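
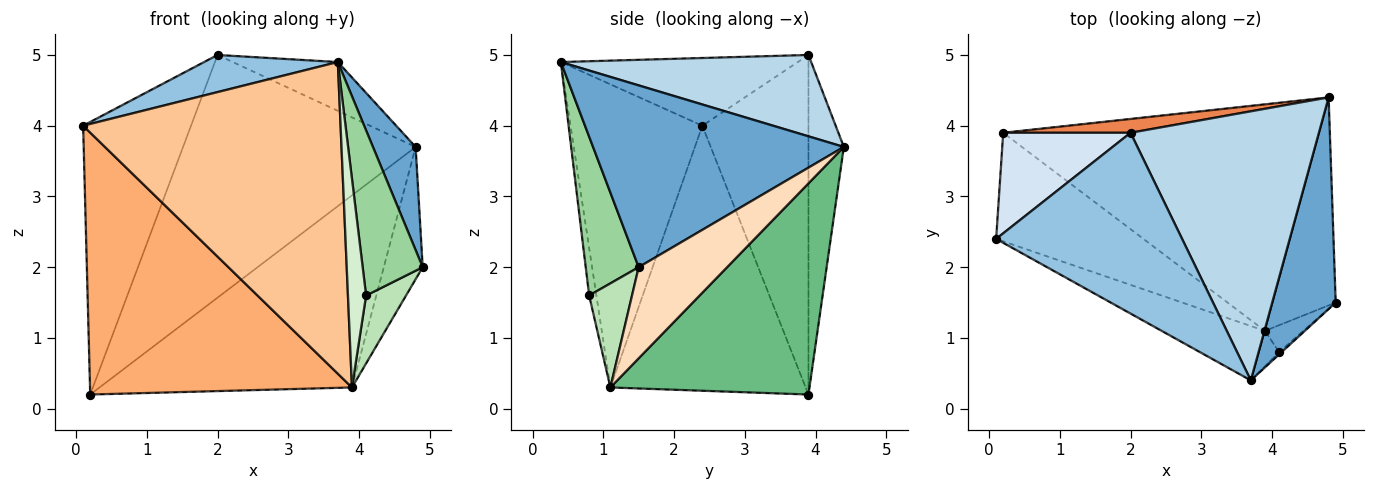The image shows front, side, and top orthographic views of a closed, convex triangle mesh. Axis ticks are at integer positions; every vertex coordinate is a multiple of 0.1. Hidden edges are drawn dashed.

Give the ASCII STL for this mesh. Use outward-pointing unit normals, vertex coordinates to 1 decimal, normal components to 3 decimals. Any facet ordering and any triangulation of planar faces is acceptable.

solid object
 facet normal 0.932 -0.159 0.326
  outer loop
   vertex 3.7 0.4 4.9
   vertex 4.9 1.5 2.0
   vertex 4.8 4.4 3.7
  endloop
 endfacet
 facet normal -0.336 -0.190 0.923
  outer loop
   vertex 2.0 3.9 5.0
   vertex 0.1 2.4 4.0
   vertex 3.7 0.4 4.9
  endloop
 endfacet
 facet normal 0.391 0.164 0.906
  outer loop
   vertex 2.0 3.9 5.0
   vertex 3.7 0.4 4.9
   vertex 4.8 4.4 3.7
  endloop
 endfacet
 facet normal -0.678 0.689 0.254
  outer loop
   vertex 2.0 3.9 5.0
   vertex 0.2 3.9 0.2
   vertex 0.1 2.4 4.0
  endloop
 endfacet
 facet normal -0.150 0.987 0.056
  outer loop
   vertex 2.0 3.9 5.0
   vertex 4.8 4.4 3.7
   vertex 0.2 3.9 0.2
  endloop
 endfacet
 facet normal -0.567 -0.761 -0.315
  outer loop
   vertex 3.9 1.1 0.3
   vertex 0.1 2.4 4.0
   vertex 0.2 3.9 0.2
  endloop
 endfacet
 facet normal -0.450 -0.880 -0.153
  outer loop
   vertex 3.9 1.1 0.3
   vertex 3.7 0.4 4.9
   vertex 0.1 2.4 4.0
  endloop
 endfacet
 facet normal 0.773 0.340 -0.535
  outer loop
   vertex 3.9 1.1 0.3
   vertex 4.8 4.4 3.7
   vertex 4.9 1.5 2.0
  endloop
 endfacet
 facet normal 0.454 0.576 -0.679
  outer loop
   vertex 3.9 1.1 0.3
   vertex 0.2 3.9 0.2
   vertex 4.8 4.4 3.7
  endloop
 endfacet
 facet normal 0.661 -0.750 -0.011
  outer loop
   vertex 4.1 0.8 1.6
   vertex 4.9 1.5 2.0
   vertex 3.7 0.4 4.9
  endloop
 endfacet
 facet normal 0.706 -0.658 -0.261
  outer loop
   vertex 4.1 0.8 1.6
   vertex 3.9 1.1 0.3
   vertex 4.9 1.5 2.0
  endloop
 endfacet
 facet normal -0.366 -0.918 -0.156
  outer loop
   vertex 4.1 0.8 1.6
   vertex 3.7 0.4 4.9
   vertex 3.9 1.1 0.3
  endloop
 endfacet
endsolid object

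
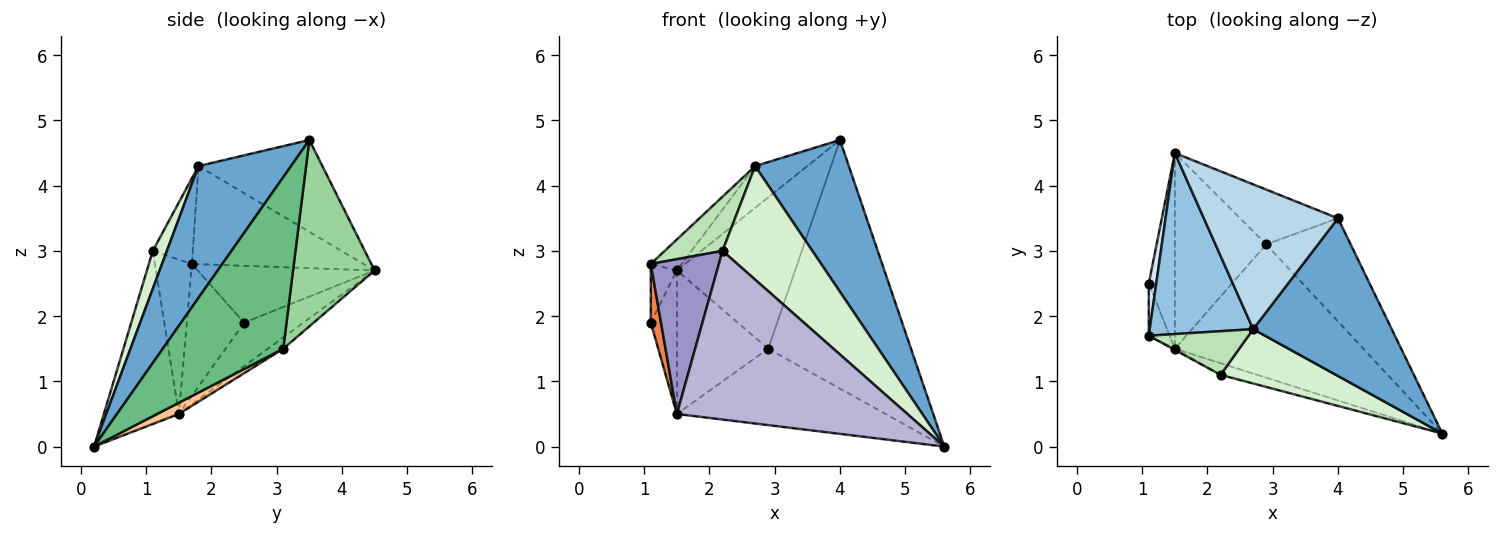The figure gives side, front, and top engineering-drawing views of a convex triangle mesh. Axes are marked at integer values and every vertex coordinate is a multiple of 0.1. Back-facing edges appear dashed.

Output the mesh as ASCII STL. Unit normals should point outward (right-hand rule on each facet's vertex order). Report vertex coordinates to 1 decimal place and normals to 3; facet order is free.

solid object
 facet normal 0.565 -0.572 0.594
  outer loop
   vertex 2.7 1.8 4.3
   vertex 5.6 0.2 0.0
   vertex 4.0 3.5 4.7
  endloop
 endfacet
 facet normal -0.683 0.123 0.720
  outer loop
   vertex 2.7 1.8 4.3
   vertex 1.5 4.5 2.7
   vertex 1.1 1.7 2.8
  endloop
 endfacet
 facet normal -0.550 0.231 0.803
  outer loop
   vertex 2.7 1.8 4.3
   vertex 4.0 3.5 4.7
   vertex 1.5 4.5 2.7
  endloop
 endfacet
 facet normal -0.981 0.145 0.129
  outer loop
   vertex 1.1 2.5 1.9
   vertex 1.1 1.7 2.8
   vertex 1.5 4.5 2.7
  endloop
 endfacet
 facet normal -0.973 -0.173 -0.154
  outer loop
   vertex 1.1 2.5 1.9
   vertex 1.5 1.5 0.5
   vertex 1.1 1.7 2.8
  endloop
 endfacet
 facet normal -0.802 0.353 -0.481
  outer loop
   vertex 1.1 2.5 1.9
   vertex 1.5 4.5 2.7
   vertex 1.5 1.5 0.5
  endloop
 endfacet
 facet normal 0.052 0.496 -0.867
  outer loop
   vertex 2.9 3.1 1.5
   vertex 5.6 0.2 0.0
   vertex 1.5 1.5 0.5
  endloop
 endfacet
 facet normal -0.099 0.588 -0.802
  outer loop
   vertex 2.9 3.1 1.5
   vertex 1.5 1.5 0.5
   vertex 1.5 4.5 2.7
  endloop
 endfacet
 facet normal 0.615 0.729 -0.302
  outer loop
   vertex 2.9 3.1 1.5
   vertex 4.0 3.5 4.7
   vertex 5.6 0.2 0.0
  endloop
 endfacet
 facet normal 0.544 0.789 -0.286
  outer loop
   vertex 2.9 3.1 1.5
   vertex 1.5 4.5 2.7
   vertex 4.0 3.5 4.7
  endloop
 endfacet
 facet normal -0.474 -0.686 0.552
  outer loop
   vertex 2.2 1.1 3.0
   vertex 2.7 1.8 4.3
   vertex 1.1 1.7 2.8
  endloop
 endfacet
 facet normal 0.140 -0.893 0.427
  outer loop
   vertex 2.2 1.1 3.0
   vertex 5.6 0.2 0.0
   vertex 2.7 1.8 4.3
  endloop
 endfacet
 facet normal -0.478 -0.878 -0.007
  outer loop
   vertex 2.2 1.1 3.0
   vertex 1.1 1.7 2.8
   vertex 1.5 1.5 0.5
  endloop
 endfacet
 facet normal -0.309 -0.949 -0.065
  outer loop
   vertex 2.2 1.1 3.0
   vertex 1.5 1.5 0.5
   vertex 5.6 0.2 0.0
  endloop
 endfacet
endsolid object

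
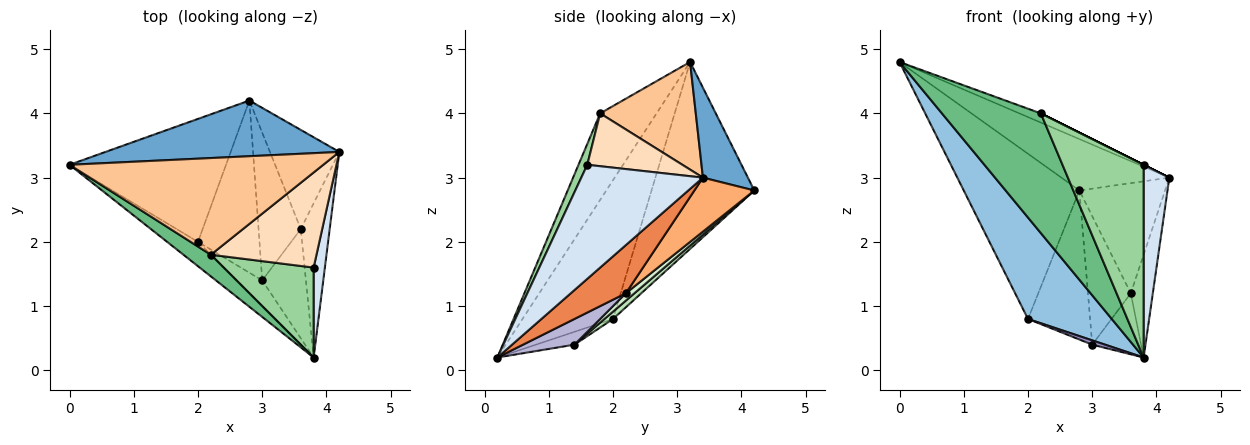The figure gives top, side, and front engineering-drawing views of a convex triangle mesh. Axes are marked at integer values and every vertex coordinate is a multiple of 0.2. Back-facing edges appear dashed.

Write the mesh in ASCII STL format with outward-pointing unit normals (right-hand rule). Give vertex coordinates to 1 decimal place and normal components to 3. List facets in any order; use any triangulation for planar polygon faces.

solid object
 facet normal 0.272 0.653 0.707
  outer loop
   vertex 2.8 4.2 2.8
   vertex 0.0 3.2 4.8
   vertex 4.2 3.4 3.0
  endloop
 endfacet
 facet normal -0.724 -0.671 -0.161
  outer loop
   vertex 2.0 2.0 0.8
   vertex 3.8 0.2 0.2
   vertex 0.0 3.2 4.8
  endloop
 endfacet
 facet normal -0.581 0.653 -0.486
  outer loop
   vertex 2.0 2.0 0.8
   vertex 0.0 3.2 4.8
   vertex 2.8 4.2 2.8
  endloop
 endfacet
 facet normal 0.974 -0.206 0.096
  outer loop
   vertex 3.8 1.6 3.2
   vertex 3.8 0.2 0.2
   vertex 4.2 3.4 3.0
  endloop
 endfacet
 facet normal 0.811 0.324 -0.487
  outer loop
   vertex 3.6 2.2 1.2
   vertex 4.2 3.4 3.0
   vertex 3.8 0.2 0.2
  endloop
 endfacet
 facet normal 0.462 0.659 -0.593
  outer loop
   vertex 3.6 2.2 1.2
   vertex 2.8 4.2 2.8
   vertex 4.2 3.4 3.0
  endloop
 endfacet
 facet normal 0.389 0.087 0.917
  outer loop
   vertex 2.2 1.8 4.0
   vertex 4.2 3.4 3.0
   vertex 0.0 3.2 4.8
  endloop
 endfacet
 facet normal 0.447 0.000 0.894
  outer loop
   vertex 2.2 1.8 4.0
   vertex 3.8 1.6 3.2
   vertex 4.2 3.4 3.0
  endloop
 endfacet
 facet normal -0.490 -0.858 0.155
  outer loop
   vertex 2.2 1.8 4.0
   vertex 0.0 3.2 4.8
   vertex 3.8 0.2 0.2
  endloop
 endfacet
 facet normal 0.098 -0.902 0.421
  outer loop
   vertex 2.2 1.8 4.0
   vertex 3.8 0.2 0.2
   vertex 3.8 1.6 3.2
  endloop
 endfacet
 facet normal 0.090 0.652 -0.753
  outer loop
   vertex 3.0 1.4 0.4
   vertex 2.0 2.0 0.8
   vertex 2.8 4.2 2.8
  endloop
 endfacet
 facet normal 0.130 0.651 -0.748
  outer loop
   vertex 3.0 1.4 0.4
   vertex 2.8 4.2 2.8
   vertex 3.6 2.2 1.2
  endloop
 endfacet
 facet normal -0.442 -0.147 -0.885
  outer loop
   vertex 3.0 1.4 0.4
   vertex 3.8 0.2 0.2
   vertex 2.0 2.0 0.8
  endloop
 endfacet
 facet normal 0.457 0.434 -0.777
  outer loop
   vertex 3.0 1.4 0.4
   vertex 3.6 2.2 1.2
   vertex 3.8 0.2 0.2
  endloop
 endfacet
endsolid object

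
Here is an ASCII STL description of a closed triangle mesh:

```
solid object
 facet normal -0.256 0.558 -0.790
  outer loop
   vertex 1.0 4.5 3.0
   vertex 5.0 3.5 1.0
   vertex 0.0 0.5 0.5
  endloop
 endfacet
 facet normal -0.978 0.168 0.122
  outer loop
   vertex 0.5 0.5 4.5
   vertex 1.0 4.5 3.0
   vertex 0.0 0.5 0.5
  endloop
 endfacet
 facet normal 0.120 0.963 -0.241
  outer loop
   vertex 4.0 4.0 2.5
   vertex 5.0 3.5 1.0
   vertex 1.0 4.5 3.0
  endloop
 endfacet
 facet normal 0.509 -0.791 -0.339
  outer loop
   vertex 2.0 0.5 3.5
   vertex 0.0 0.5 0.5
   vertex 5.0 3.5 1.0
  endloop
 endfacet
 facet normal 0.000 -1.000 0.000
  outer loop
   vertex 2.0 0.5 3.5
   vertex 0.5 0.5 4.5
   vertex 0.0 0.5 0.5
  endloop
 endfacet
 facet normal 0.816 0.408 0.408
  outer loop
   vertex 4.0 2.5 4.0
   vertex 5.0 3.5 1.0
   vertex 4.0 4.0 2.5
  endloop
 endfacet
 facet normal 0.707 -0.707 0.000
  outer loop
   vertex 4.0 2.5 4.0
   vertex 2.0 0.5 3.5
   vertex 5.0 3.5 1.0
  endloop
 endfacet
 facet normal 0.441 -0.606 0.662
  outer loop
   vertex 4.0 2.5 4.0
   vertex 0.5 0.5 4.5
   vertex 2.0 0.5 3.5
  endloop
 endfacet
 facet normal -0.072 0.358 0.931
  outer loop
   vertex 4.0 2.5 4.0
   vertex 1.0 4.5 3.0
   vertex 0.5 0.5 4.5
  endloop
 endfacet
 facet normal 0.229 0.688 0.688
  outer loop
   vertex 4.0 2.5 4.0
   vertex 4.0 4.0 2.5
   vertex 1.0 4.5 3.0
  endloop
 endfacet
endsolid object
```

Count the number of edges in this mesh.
15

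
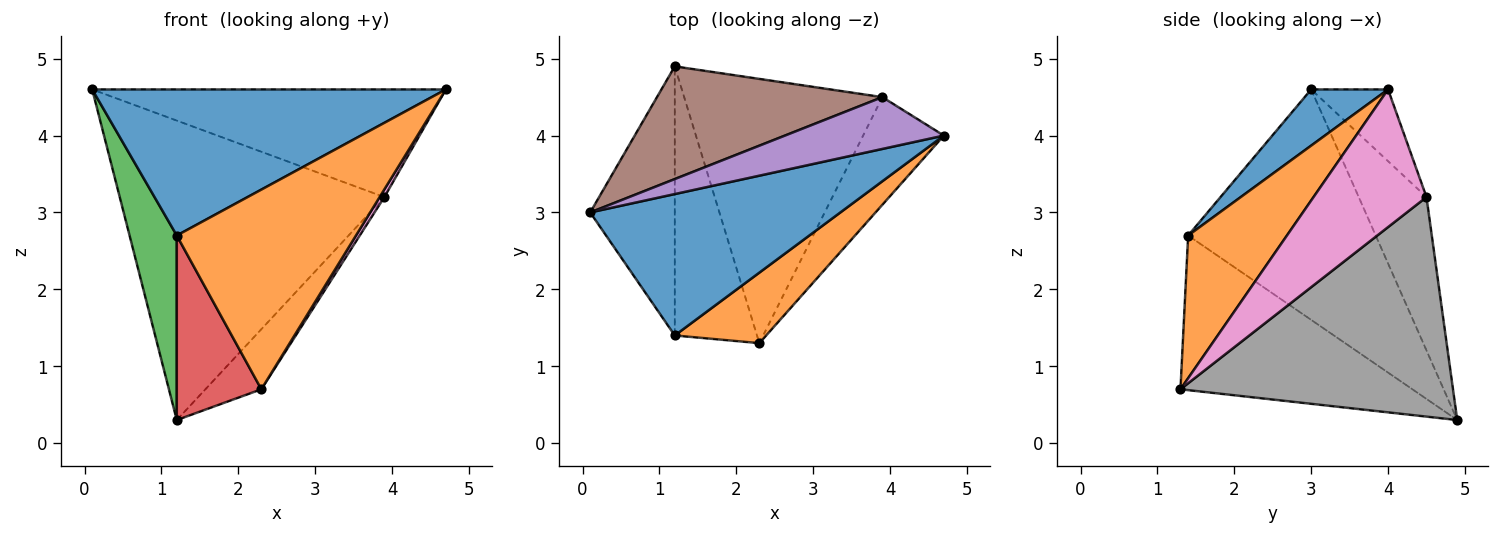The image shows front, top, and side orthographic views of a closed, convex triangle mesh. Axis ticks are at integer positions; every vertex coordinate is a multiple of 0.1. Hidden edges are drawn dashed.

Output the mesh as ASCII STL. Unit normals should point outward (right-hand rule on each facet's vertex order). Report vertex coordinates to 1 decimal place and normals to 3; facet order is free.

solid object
 facet normal 0.154 -0.710 0.687
  outer loop
   vertex 1.2 1.4 2.7
   vertex 4.7 4.0 4.6
   vertex 0.1 3.0 4.6
  endloop
 endfacet
 facet normal 0.461 -0.837 0.295
  outer loop
   vertex 1.2 1.4 2.7
   vertex 2.3 1.3 0.7
   vertex 4.7 4.0 4.6
  endloop
 endfacet
 facet normal -0.914 -0.230 -0.335
  outer loop
   vertex 1.2 1.4 2.7
   vertex 0.1 3.0 4.6
   vertex 1.2 4.9 0.3
  endloop
 endfacet
 facet normal -0.840 -0.306 -0.447
  outer loop
   vertex 1.2 1.4 2.7
   vertex 1.2 4.9 0.3
   vertex 2.3 1.3 0.7
  endloop
 endfacet
 facet normal -0.192 0.884 0.426
  outer loop
   vertex 3.9 4.5 3.2
   vertex 0.1 3.0 4.6
   vertex 4.7 4.0 4.6
  endloop
 endfacet
 facet normal -0.233 0.910 0.343
  outer loop
   vertex 3.9 4.5 3.2
   vertex 1.2 4.9 0.3
   vertex 0.1 3.0 4.6
  endloop
 endfacet
 facet normal 0.862 -0.036 -0.506
  outer loop
   vertex 3.9 4.5 3.2
   vertex 4.7 4.0 4.6
   vertex 2.3 1.3 0.7
  endloop
 endfacet
 facet normal 0.734 0.151 -0.662
  outer loop
   vertex 3.9 4.5 3.2
   vertex 2.3 1.3 0.7
   vertex 1.2 4.9 0.3
  endloop
 endfacet
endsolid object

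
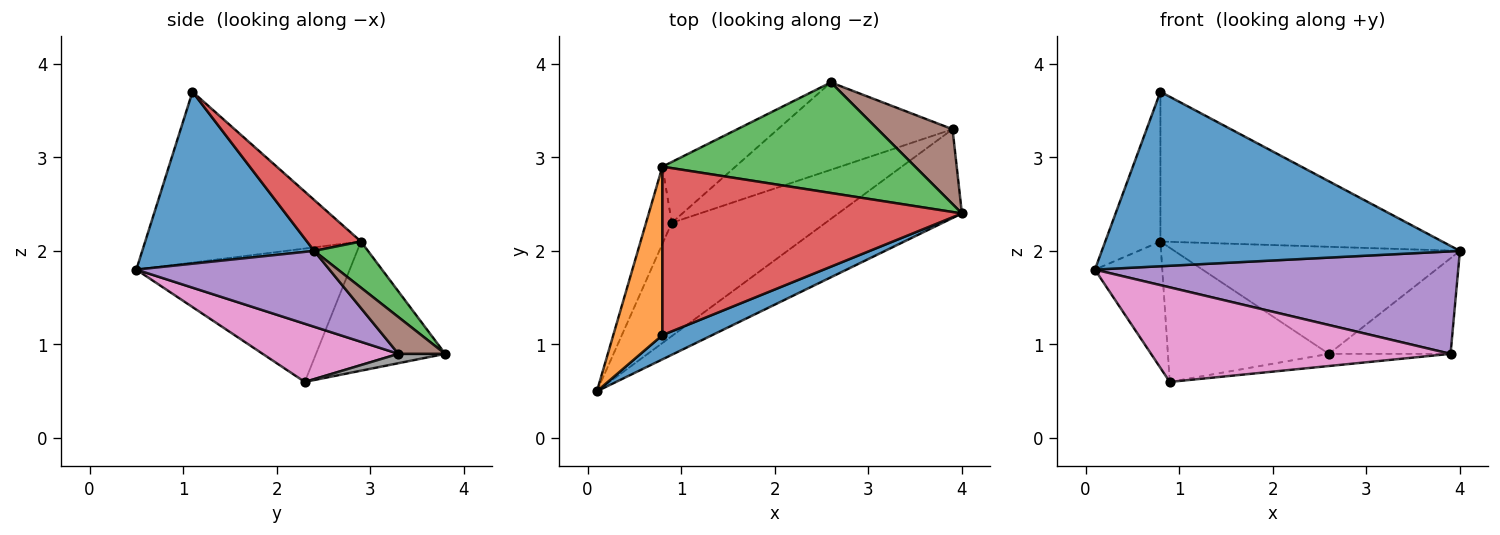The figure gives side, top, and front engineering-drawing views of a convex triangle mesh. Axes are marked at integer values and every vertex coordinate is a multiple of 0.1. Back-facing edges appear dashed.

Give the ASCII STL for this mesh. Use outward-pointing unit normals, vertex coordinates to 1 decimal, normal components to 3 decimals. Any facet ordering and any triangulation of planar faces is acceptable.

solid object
 facet normal 0.429 -0.895 0.124
  outer loop
   vertex 0.8 1.1 3.7
   vertex 0.1 0.5 1.8
   vertex 4.0 2.4 2.0
  endloop
 endfacet
 facet normal -0.933 0.239 0.268
  outer loop
   vertex 0.8 2.9 2.1
   vertex 0.1 0.5 1.8
   vertex 0.8 1.1 3.7
  endloop
 endfacet
 facet normal 0.130 0.690 0.712
  outer loop
   vertex 0.8 2.9 2.1
   vertex 4.0 2.4 2.0
   vertex 2.6 3.8 0.9
  endloop
 endfacet
 facet normal 0.126 0.659 0.741
  outer loop
   vertex 0.8 2.9 2.1
   vertex 0.8 1.1 3.7
   vertex 4.0 2.4 2.0
  endloop
 endfacet
 facet normal 0.373 -0.701 -0.608
  outer loop
   vertex 3.9 3.3 0.9
   vertex 4.0 2.4 2.0
   vertex 0.1 0.5 1.8
  endloop
 endfacet
 facet normal 0.290 0.753 0.590
  outer loop
   vertex 3.9 3.3 0.9
   vertex 2.6 3.8 0.9
   vertex 4.0 2.4 2.0
  endloop
 endfacet
 facet normal 0.279 -0.615 -0.737
  outer loop
   vertex 0.9 2.3 0.6
   vertex 3.9 3.3 0.9
   vertex 0.1 0.5 1.8
  endloop
 endfacet
 facet normal 0.053 0.138 -0.989
  outer loop
   vertex 0.9 2.3 0.6
   vertex 2.6 3.8 0.9
   vertex 3.9 3.3 0.9
  endloop
 endfacet
 facet normal -0.938 0.296 -0.181
  outer loop
   vertex 0.9 2.3 0.6
   vertex 0.1 0.5 1.8
   vertex 0.8 2.9 2.1
  endloop
 endfacet
 facet normal -0.590 0.735 -0.333
  outer loop
   vertex 0.9 2.3 0.6
   vertex 0.8 2.9 2.1
   vertex 2.6 3.8 0.9
  endloop
 endfacet
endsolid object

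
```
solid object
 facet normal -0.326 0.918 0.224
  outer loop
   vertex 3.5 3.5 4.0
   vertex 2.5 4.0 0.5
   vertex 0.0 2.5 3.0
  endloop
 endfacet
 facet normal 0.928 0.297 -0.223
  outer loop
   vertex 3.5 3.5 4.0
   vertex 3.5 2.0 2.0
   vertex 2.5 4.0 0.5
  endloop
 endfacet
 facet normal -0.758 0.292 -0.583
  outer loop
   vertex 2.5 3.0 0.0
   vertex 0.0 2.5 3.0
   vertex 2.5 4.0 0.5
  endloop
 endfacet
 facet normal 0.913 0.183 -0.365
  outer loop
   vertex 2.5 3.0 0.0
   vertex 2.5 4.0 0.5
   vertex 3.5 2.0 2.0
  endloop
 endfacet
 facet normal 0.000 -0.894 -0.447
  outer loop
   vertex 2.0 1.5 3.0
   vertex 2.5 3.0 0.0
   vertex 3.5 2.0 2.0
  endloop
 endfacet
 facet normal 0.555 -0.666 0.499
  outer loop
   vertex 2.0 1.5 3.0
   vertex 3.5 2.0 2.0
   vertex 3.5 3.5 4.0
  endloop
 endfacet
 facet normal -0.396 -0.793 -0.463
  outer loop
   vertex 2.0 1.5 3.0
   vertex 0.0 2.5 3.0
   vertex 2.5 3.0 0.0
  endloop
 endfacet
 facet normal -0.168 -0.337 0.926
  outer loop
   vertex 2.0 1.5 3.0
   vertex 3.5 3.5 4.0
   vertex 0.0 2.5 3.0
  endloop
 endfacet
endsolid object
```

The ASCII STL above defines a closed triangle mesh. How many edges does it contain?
12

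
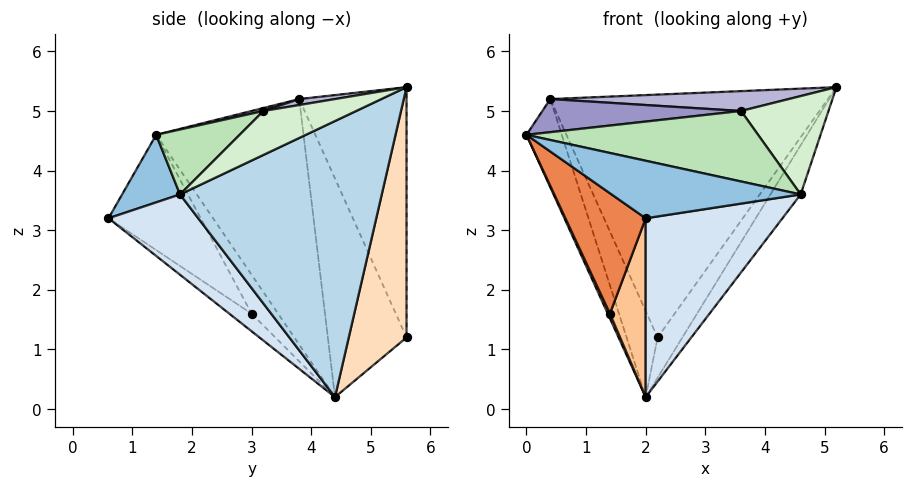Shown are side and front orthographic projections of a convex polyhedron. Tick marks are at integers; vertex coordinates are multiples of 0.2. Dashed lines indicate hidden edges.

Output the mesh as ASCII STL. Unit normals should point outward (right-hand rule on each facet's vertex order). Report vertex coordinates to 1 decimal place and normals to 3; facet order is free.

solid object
 facet normal -0.936 0.224 -0.273
  outer loop
   vertex 0.4 3.8 5.2
   vertex 2.0 4.4 0.2
   vertex 0.0 1.4 4.6
  endloop
 endfacet
 facet normal 0.211 -0.688 0.694
  outer loop
   vertex 4.6 1.8 3.6
   vertex 0.0 1.4 4.6
   vertex 2.0 0.6 3.2
  endloop
 endfacet
 facet normal 0.832 0.125 -0.541
  outer loop
   vertex 4.6 1.8 3.6
   vertex 2.0 4.4 0.2
   vertex 5.2 5.6 5.4
  endloop
 endfacet
 facet normal 0.377 -0.574 -0.727
  outer loop
   vertex 4.6 1.8 3.6
   vertex 2.0 0.6 3.2
   vertex 2.0 4.4 0.2
  endloop
 endfacet
 facet normal -0.617 -0.537 -0.575
  outer loop
   vertex 1.4 3.0 1.6
   vertex 2.0 0.6 3.2
   vertex 0.0 1.4 4.6
  endloop
 endfacet
 facet normal -0.888 -0.073 -0.453
  outer loop
   vertex 1.4 3.0 1.6
   vertex 0.0 1.4 4.6
   vertex 2.0 4.4 0.2
  endloop
 endfacet
 facet normal -0.360 -0.578 -0.732
  outer loop
   vertex 1.4 3.0 1.6
   vertex 2.0 4.4 0.2
   vertex 2.0 0.6 3.2
  endloop
 endfacet
 facet normal 0.768 0.329 -0.549
  outer loop
   vertex 2.2 5.6 1.2
   vertex 5.2 5.6 5.4
   vertex 2.0 4.4 0.2
  endloop
 endfacet
 facet normal -0.349 0.903 0.249
  outer loop
   vertex 2.2 5.6 1.2
   vertex 0.4 3.8 5.2
   vertex 5.2 5.6 5.4
  endloop
 endfacet
 facet normal -0.902 0.355 -0.246
  outer loop
   vertex 2.2 5.6 1.2
   vertex 2.0 4.4 0.2
   vertex 0.4 3.8 5.2
  endloop
 endfacet
 facet normal 0.219 -0.607 0.764
  outer loop
   vertex 3.6 3.2 5.0
   vertex 0.0 1.4 4.6
   vertex 4.6 1.8 3.6
  endloop
 endfacet
 facet normal 0.464 -0.438 0.770
  outer loop
   vertex 3.6 3.2 5.0
   vertex 4.6 1.8 3.6
   vertex 5.2 5.6 5.4
  endloop
 endfacet
 facet normal 0.015 -0.245 0.969
  outer loop
   vertex 3.6 3.2 5.0
   vertex 0.4 3.8 5.2
   vertex 0.0 1.4 4.6
  endloop
 endfacet
 facet normal 0.027 -0.182 0.983
  outer loop
   vertex 3.6 3.2 5.0
   vertex 5.2 5.6 5.4
   vertex 0.4 3.8 5.2
  endloop
 endfacet
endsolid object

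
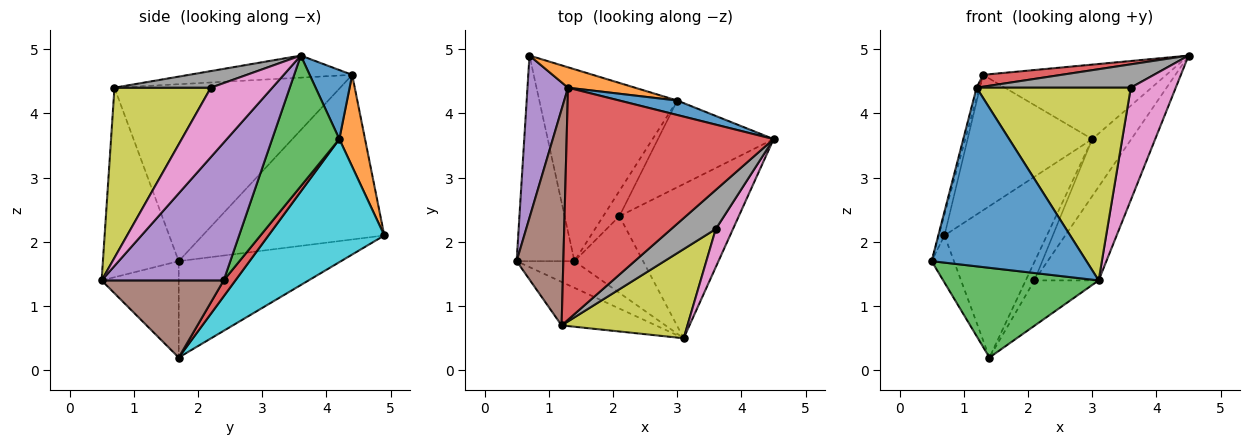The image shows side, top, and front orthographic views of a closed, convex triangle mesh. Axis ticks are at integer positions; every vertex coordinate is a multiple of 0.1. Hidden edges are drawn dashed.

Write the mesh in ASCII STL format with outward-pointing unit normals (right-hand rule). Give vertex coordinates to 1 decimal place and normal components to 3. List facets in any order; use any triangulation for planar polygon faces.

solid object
 facet normal -0.430 -0.877 -0.214
  outer loop
   vertex 1.2 0.7 4.4
   vertex 0.5 1.7 1.7
   vertex 3.1 0.5 1.4
  endloop
 endfacet
 facet normal -0.852 0.117 -0.511
  outer loop
   vertex 1.4 1.7 0.2
   vertex 0.5 1.7 1.7
   vertex 0.7 4.9 2.1
  endloop
 endfacet
 facet normal -0.429 -0.866 -0.258
  outer loop
   vertex 1.4 1.7 0.2
   vertex 3.1 0.5 1.4
   vertex 0.5 1.7 1.7
  endloop
 endfacet
 facet normal -0.106 -0.051 0.993
  outer loop
   vertex 1.3 4.4 4.6
   vertex 1.2 0.7 4.4
   vertex 4.5 3.6 4.9
  endloop
 endfacet
 facet normal -0.971 0.031 0.239
  outer loop
   vertex 1.3 4.4 4.6
   vertex 0.7 4.9 2.1
   vertex 0.5 1.7 1.7
  endloop
 endfacet
 facet normal -0.967 0.012 0.255
  outer loop
   vertex 1.3 4.4 4.6
   vertex 0.5 1.7 1.7
   vertex 1.2 0.7 4.4
  endloop
 endfacet
 facet normal 0.791 -0.579 0.196
  outer loop
   vertex 3.6 2.2 4.4
   vertex 3.1 0.5 1.4
   vertex 4.5 3.6 4.9
  endloop
 endfacet
 facet normal 0.305 -0.488 0.818
  outer loop
   vertex 3.6 2.2 4.4
   vertex 4.5 3.6 4.9
   vertex 1.2 0.7 4.4
  endloop
 endfacet
 facet normal 0.493 -0.789 0.365
  outer loop
   vertex 3.6 2.2 4.4
   vertex 1.2 0.7 4.4
   vertex 3.1 0.5 1.4
  endloop
 endfacet
 facet normal 0.574 0.507 -0.643
  outer loop
   vertex 3.0 4.2 3.6
   vertex 1.4 1.7 0.2
   vertex 0.7 4.9 2.1
  endloop
 endfacet
 facet normal 0.222 0.957 0.186
  outer loop
   vertex 3.0 4.2 3.6
   vertex 1.3 4.4 4.6
   vertex 4.5 3.6 4.9
  endloop
 endfacet
 facet normal 0.200 0.969 0.146
  outer loop
   vertex 3.0 4.2 3.6
   vertex 0.7 4.9 2.1
   vertex 1.3 4.4 4.6
  endloop
 endfacet
 facet normal 0.686 0.399 -0.608
  outer loop
   vertex 2.1 2.4 1.4
   vertex 3.0 4.2 3.6
   vertex 4.5 3.6 4.9
  endloop
 endfacet
 facet normal 0.622 0.462 -0.632
  outer loop
   vertex 2.1 2.4 1.4
   vertex 1.4 1.7 0.2
   vertex 3.0 4.2 3.6
  endloop
 endfacet
 facet normal 0.702 0.370 -0.608
  outer loop
   vertex 2.1 2.4 1.4
   vertex 4.5 3.6 4.9
   vertex 3.1 0.5 1.4
  endloop
 endfacet
 facet normal 0.695 0.366 -0.619
  outer loop
   vertex 2.1 2.4 1.4
   vertex 3.1 0.5 1.4
   vertex 1.4 1.7 0.2
  endloop
 endfacet
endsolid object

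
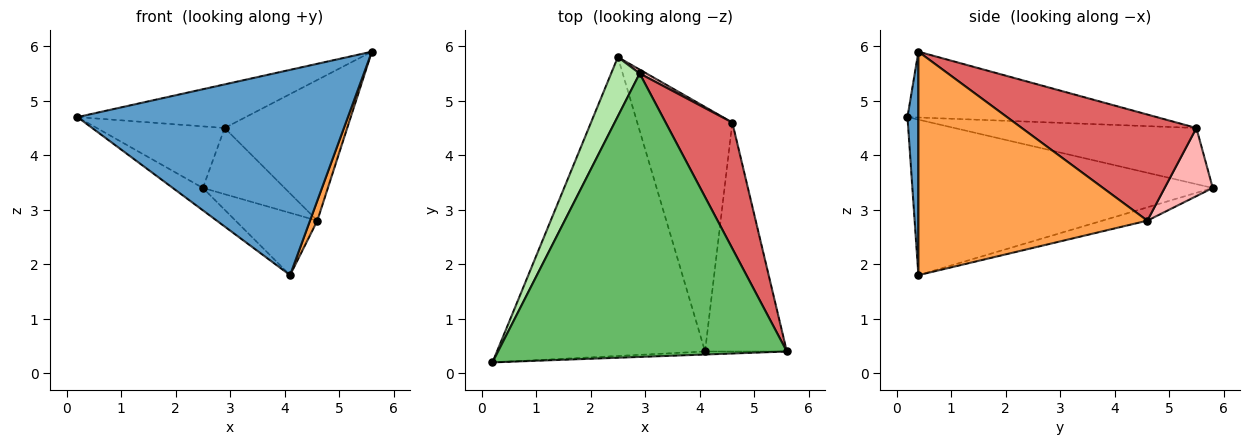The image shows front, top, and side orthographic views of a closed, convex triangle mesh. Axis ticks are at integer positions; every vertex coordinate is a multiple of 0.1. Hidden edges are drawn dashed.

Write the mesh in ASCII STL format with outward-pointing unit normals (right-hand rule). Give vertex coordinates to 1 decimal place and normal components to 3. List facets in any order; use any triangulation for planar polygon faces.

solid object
 facet normal 0.040 -0.999 -0.015
  outer loop
   vertex 4.1 0.4 1.8
   vertex 5.6 0.4 5.9
   vertex 0.2 0.2 4.7
  endloop
 endfacet
 facet normal -0.598 0.060 -0.800
  outer loop
   vertex 4.1 0.4 1.8
   vertex 0.2 0.2 4.7
   vertex 2.5 5.8 3.4
  endloop
 endfacet
 facet normal 0.939 -0.030 -0.343
  outer loop
   vertex 4.6 4.6 2.8
   vertex 5.6 0.4 5.9
   vertex 4.1 0.4 1.8
  endloop
 endfacet
 facet normal -0.135 0.245 -0.960
  outer loop
   vertex 4.6 4.6 2.8
   vertex 4.1 0.4 1.8
   vertex 2.5 5.8 3.4
  endloop
 endfacet
 facet normal -0.220 0.148 0.964
  outer loop
   vertex 2.9 5.5 4.5
   vertex 0.2 0.2 4.7
   vertex 5.6 0.4 5.9
  endloop
 endfacet
 facet normal -0.807 0.426 0.410
  outer loop
   vertex 2.9 5.5 4.5
   vertex 2.5 5.8 3.4
   vertex 0.2 0.2 4.7
  endloop
 endfacet
 facet normal 0.728 0.511 0.457
  outer loop
   vertex 2.9 5.5 4.5
   vertex 5.6 0.4 5.9
   vertex 4.6 4.6 2.8
  endloop
 endfacet
 facet normal 0.506 0.861 0.051
  outer loop
   vertex 2.9 5.5 4.5
   vertex 4.6 4.6 2.8
   vertex 2.5 5.8 3.4
  endloop
 endfacet
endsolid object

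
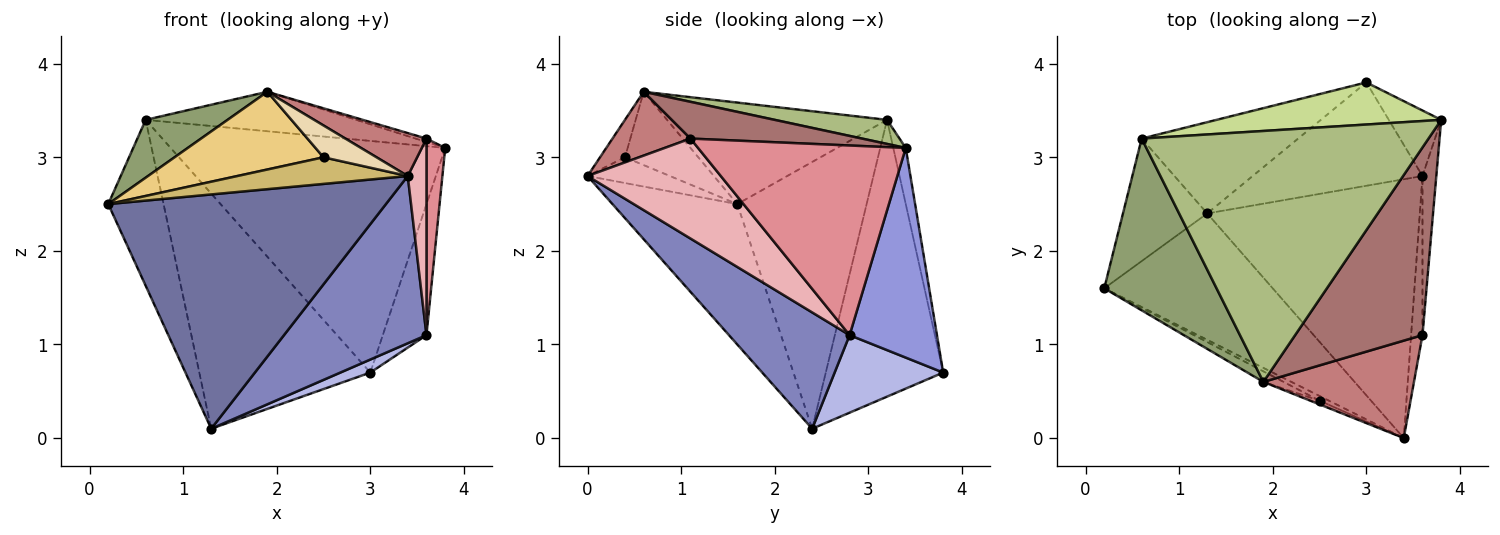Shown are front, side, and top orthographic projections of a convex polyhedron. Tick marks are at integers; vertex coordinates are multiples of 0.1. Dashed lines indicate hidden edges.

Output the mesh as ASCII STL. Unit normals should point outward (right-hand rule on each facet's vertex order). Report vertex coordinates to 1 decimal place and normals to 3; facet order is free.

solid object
 facet normal -0.368 -0.818 -0.441
  outer loop
   vertex 1.3 2.4 0.1
   vertex 3.4 0.0 2.8
   vertex 0.2 1.6 2.5
  endloop
 endfacet
 facet normal 0.418 -0.493 -0.763
  outer loop
   vertex 3.6 2.8 1.1
   vertex 3.4 0.0 2.8
   vertex 1.3 2.4 0.1
  endloop
 endfacet
 facet normal 0.873 0.436 -0.218
  outer loop
   vertex 3.0 3.8 0.7
   vertex 3.8 3.4 3.1
   vertex 3.6 2.8 1.1
  endloop
 endfacet
 facet normal 0.413 -0.114 -0.904
  outer loop
   vertex 3.0 3.8 0.7
   vertex 3.6 2.8 1.1
   vertex 1.3 2.4 0.1
  endloop
 endfacet
 facet normal -0.651 -0.242 0.720
  outer loop
   vertex 0.6 3.2 3.4
   vertex 0.2 1.6 2.5
   vertex 1.9 0.6 3.7
  endloop
 endfacet
 facet normal 0.083 0.155 0.984
  outer loop
   vertex 0.6 3.2 3.4
   vertex 1.9 0.6 3.7
   vertex 3.8 3.4 3.1
  endloop
 endfacet
 facet normal -0.045 0.983 0.179
  outer loop
   vertex 0.6 3.2 3.4
   vertex 3.8 3.4 3.1
   vertex 3.0 3.8 0.7
  endloop
 endfacet
 facet normal -0.883 0.378 -0.279
  outer loop
   vertex 0.6 3.2 3.4
   vertex 1.3 2.4 0.1
   vertex 0.2 1.6 2.5
  endloop
 endfacet
 facet normal -0.539 0.785 -0.305
  outer loop
   vertex 0.6 3.2 3.4
   vertex 3.0 3.8 0.7
   vertex 1.3 2.4 0.1
  endloop
 endfacet
 facet normal -0.430 -0.889 -0.156
  outer loop
   vertex 2.5 0.4 3.0
   vertex 0.2 1.6 2.5
   vertex 3.4 0.0 2.8
  endloop
 endfacet
 facet normal -0.438 -0.891 -0.121
  outer loop
   vertex 2.5 0.4 3.0
   vertex 1.9 0.6 3.7
   vertex 0.2 1.6 2.5
  endloop
 endfacet
 facet normal -0.423 -0.900 -0.106
  outer loop
   vertex 2.5 0.4 3.0
   vertex 3.4 0.0 2.8
   vertex 1.9 0.6 3.7
  endloop
 endfacet
 facet normal 0.277 0.018 0.961
  outer loop
   vertex 3.6 1.1 3.2
   vertex 3.8 3.4 3.1
   vertex 1.9 0.6 3.7
  endloop
 endfacet
 facet normal 0.362 -0.376 0.853
  outer loop
   vertex 3.6 1.1 3.2
   vertex 1.9 0.6 3.7
   vertex 3.4 0.0 2.8
  endloop
 endfacet
 facet normal 0.993 -0.090 -0.072
  outer loop
   vertex 3.6 1.1 3.2
   vertex 3.6 2.8 1.1
   vertex 3.8 3.4 3.1
  endloop
 endfacet
 facet normal 0.984 -0.138 -0.112
  outer loop
   vertex 3.6 1.1 3.2
   vertex 3.4 0.0 2.8
   vertex 3.6 2.8 1.1
  endloop
 endfacet
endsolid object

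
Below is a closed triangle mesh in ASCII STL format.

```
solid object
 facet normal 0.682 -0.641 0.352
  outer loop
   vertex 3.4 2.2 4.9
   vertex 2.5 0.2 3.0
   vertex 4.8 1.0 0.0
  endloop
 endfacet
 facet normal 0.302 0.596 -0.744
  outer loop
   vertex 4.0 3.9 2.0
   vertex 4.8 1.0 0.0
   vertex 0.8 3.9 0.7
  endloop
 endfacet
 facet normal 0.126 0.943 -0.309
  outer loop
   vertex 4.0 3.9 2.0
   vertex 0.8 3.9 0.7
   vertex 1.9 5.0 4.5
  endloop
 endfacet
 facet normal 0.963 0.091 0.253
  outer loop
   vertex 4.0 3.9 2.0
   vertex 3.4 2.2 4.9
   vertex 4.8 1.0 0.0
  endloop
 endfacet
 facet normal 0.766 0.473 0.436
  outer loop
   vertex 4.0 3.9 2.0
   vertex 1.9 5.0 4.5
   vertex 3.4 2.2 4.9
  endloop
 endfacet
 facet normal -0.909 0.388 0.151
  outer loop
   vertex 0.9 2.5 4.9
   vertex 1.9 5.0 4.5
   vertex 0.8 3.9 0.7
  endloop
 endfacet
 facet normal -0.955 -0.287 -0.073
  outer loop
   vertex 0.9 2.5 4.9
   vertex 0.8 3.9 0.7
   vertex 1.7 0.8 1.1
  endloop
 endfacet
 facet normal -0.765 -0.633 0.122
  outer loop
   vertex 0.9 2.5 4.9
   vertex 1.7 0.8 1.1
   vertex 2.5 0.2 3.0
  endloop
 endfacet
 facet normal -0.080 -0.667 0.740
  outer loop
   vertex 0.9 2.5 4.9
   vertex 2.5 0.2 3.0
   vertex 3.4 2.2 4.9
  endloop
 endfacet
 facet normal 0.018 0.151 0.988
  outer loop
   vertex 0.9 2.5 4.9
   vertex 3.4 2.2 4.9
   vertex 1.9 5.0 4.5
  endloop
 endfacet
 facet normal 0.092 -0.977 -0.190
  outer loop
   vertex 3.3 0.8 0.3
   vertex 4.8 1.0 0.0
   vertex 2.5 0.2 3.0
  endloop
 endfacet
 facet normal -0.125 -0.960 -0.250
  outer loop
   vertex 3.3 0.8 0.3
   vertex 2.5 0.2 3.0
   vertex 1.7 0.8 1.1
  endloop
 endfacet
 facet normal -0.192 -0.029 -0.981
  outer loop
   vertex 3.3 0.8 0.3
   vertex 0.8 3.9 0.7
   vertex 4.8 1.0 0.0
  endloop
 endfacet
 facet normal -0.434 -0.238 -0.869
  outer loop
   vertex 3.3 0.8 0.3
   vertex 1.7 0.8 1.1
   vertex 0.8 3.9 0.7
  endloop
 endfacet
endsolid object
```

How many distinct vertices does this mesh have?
9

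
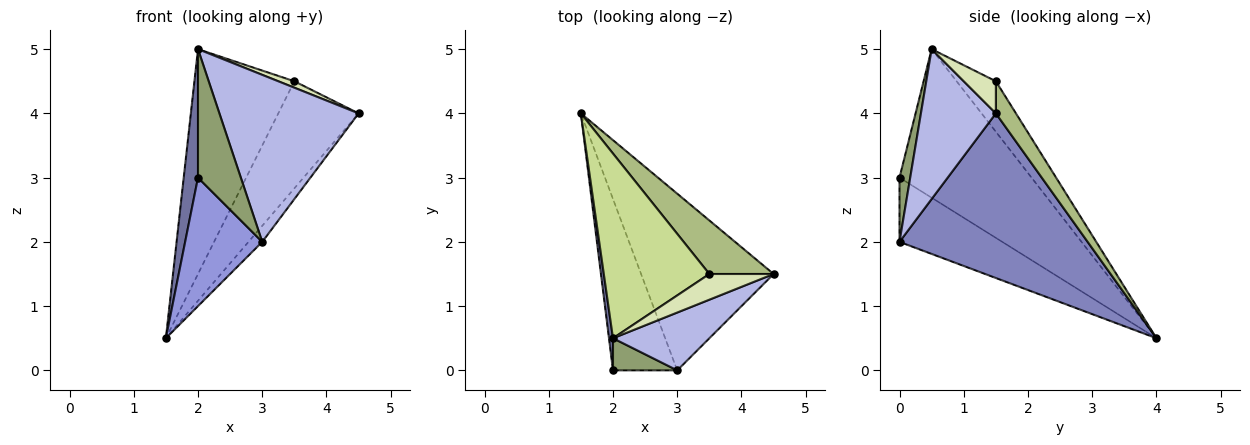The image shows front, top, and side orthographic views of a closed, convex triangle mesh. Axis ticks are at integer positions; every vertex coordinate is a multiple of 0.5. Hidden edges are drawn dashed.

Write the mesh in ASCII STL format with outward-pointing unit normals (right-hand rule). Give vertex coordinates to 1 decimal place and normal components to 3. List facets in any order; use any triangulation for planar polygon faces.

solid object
 facet normal -0.994 -0.107 0.027
  outer loop
   vertex 2.0 0.5 5.0
   vertex 1.5 4.0 0.5
   vertex 2.0 0.0 3.0
  endloop
 endfacet
 facet normal 0.778 0.057 -0.626
  outer loop
   vertex 3.0 0.0 2.0
   vertex 1.5 4.0 0.5
   vertex 4.5 1.5 4.0
  endloop
 endfacet
 facet normal -0.625 -0.469 -0.625
  outer loop
   vertex 3.0 0.0 2.0
   vertex 2.0 0.0 3.0
   vertex 1.5 4.0 0.5
  endloop
 endfacet
 facet normal 0.454 -0.842 0.292
  outer loop
   vertex 3.0 0.0 2.0
   vertex 4.5 1.5 4.0
   vertex 2.0 0.5 5.0
  endloop
 endfacet
 facet normal 0.236 -0.943 0.236
  outer loop
   vertex 3.0 0.0 2.0
   vertex 2.0 0.5 5.0
   vertex 2.0 0.0 3.0
  endloop
 endfacet
 facet normal 0.218 0.873 0.436
  outer loop
   vertex 3.5 1.5 4.5
   vertex 4.5 1.5 4.0
   vertex 1.5 4.0 0.5
  endloop
 endfacet
 facet normal -0.290 0.739 0.607
  outer loop
   vertex 3.5 1.5 4.5
   vertex 1.5 4.0 0.5
   vertex 2.0 0.5 5.0
  endloop
 endfacet
 facet normal 0.436 -0.218 0.873
  outer loop
   vertex 3.5 1.5 4.5
   vertex 2.0 0.5 5.0
   vertex 4.5 1.5 4.0
  endloop
 endfacet
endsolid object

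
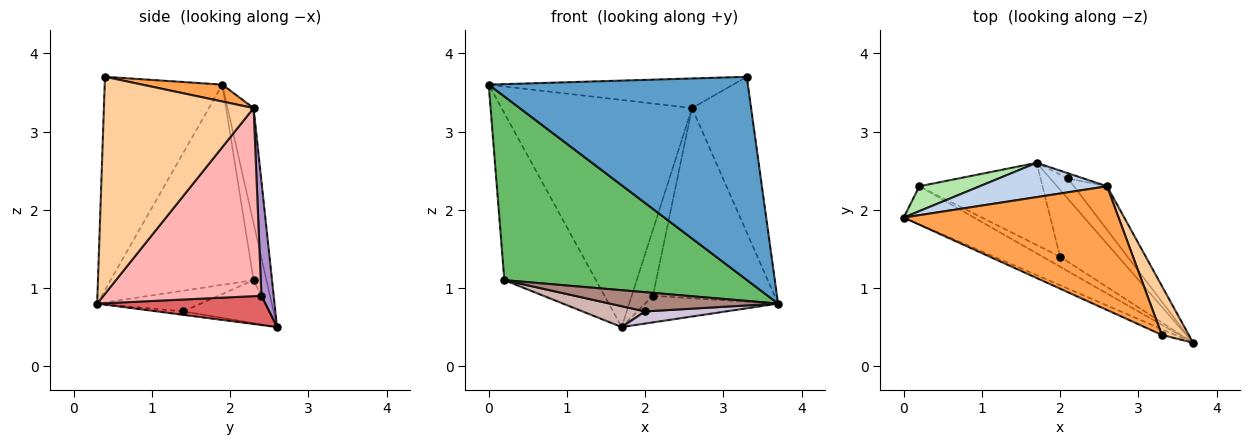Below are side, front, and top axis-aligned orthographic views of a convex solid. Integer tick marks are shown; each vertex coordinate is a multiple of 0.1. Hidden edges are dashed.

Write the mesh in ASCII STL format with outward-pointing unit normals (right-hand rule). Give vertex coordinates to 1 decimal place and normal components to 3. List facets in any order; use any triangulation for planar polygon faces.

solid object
 facet normal -0.413 -0.910 -0.026
  outer loop
   vertex 3.3 0.4 3.7
   vertex 0.0 1.9 3.6
   vertex 3.7 0.3 0.8
  endloop
 endfacet
 facet normal -0.134 0.980 0.148
  outer loop
   vertex 2.6 2.3 3.3
   vertex 1.7 2.6 0.5
   vertex 0.0 1.9 3.6
  endloop
 endfacet
 facet normal 0.076 0.232 0.970
  outer loop
   vertex 2.6 2.3 3.3
   vertex 0.0 1.9 3.6
   vertex 3.3 0.4 3.7
  endloop
 endfacet
 facet normal 0.924 0.365 0.115
  outer loop
   vertex 2.6 2.3 3.3
   vertex 3.3 0.4 3.7
   vertex 3.7 0.3 0.8
  endloop
 endfacet
 facet normal -0.500 -0.848 -0.176
  outer loop
   vertex 0.2 2.3 1.1
   vertex 3.7 0.3 0.8
   vertex 0.0 1.9 3.6
  endloop
 endfacet
 facet normal -0.138 0.980 0.146
  outer loop
   vertex 0.2 2.3 1.1
   vertex 0.0 1.9 3.6
   vertex 1.7 2.6 0.5
  endloop
 endfacet
 facet normal 0.709 0.560 -0.429
  outer loop
   vertex 2.1 2.4 0.9
   vertex 3.7 0.3 0.8
   vertex 1.7 2.6 0.5
  endloop
 endfacet
 facet normal 0.785 0.604 -0.138
  outer loop
   vertex 2.1 2.4 0.9
   vertex 2.6 2.3 3.3
   vertex 3.7 0.3 0.8
  endloop
 endfacet
 facet normal 0.500 0.863 -0.068
  outer loop
   vertex 2.1 2.4 0.9
   vertex 1.7 2.6 0.5
   vertex 2.6 2.3 3.3
  endloop
 endfacet
 facet normal -0.057 -0.178 -0.982
  outer loop
   vertex 2.0 1.4 0.7
   vertex 1.7 2.6 0.5
   vertex 3.7 0.3 0.8
  endloop
 endfacet
 facet normal -0.479 -0.778 -0.407
  outer loop
   vertex 2.0 1.4 0.7
   vertex 3.7 0.3 0.8
   vertex 0.2 2.3 1.1
  endloop
 endfacet
 facet normal -0.321 -0.233 -0.918
  outer loop
   vertex 2.0 1.4 0.7
   vertex 0.2 2.3 1.1
   vertex 1.7 2.6 0.5
  endloop
 endfacet
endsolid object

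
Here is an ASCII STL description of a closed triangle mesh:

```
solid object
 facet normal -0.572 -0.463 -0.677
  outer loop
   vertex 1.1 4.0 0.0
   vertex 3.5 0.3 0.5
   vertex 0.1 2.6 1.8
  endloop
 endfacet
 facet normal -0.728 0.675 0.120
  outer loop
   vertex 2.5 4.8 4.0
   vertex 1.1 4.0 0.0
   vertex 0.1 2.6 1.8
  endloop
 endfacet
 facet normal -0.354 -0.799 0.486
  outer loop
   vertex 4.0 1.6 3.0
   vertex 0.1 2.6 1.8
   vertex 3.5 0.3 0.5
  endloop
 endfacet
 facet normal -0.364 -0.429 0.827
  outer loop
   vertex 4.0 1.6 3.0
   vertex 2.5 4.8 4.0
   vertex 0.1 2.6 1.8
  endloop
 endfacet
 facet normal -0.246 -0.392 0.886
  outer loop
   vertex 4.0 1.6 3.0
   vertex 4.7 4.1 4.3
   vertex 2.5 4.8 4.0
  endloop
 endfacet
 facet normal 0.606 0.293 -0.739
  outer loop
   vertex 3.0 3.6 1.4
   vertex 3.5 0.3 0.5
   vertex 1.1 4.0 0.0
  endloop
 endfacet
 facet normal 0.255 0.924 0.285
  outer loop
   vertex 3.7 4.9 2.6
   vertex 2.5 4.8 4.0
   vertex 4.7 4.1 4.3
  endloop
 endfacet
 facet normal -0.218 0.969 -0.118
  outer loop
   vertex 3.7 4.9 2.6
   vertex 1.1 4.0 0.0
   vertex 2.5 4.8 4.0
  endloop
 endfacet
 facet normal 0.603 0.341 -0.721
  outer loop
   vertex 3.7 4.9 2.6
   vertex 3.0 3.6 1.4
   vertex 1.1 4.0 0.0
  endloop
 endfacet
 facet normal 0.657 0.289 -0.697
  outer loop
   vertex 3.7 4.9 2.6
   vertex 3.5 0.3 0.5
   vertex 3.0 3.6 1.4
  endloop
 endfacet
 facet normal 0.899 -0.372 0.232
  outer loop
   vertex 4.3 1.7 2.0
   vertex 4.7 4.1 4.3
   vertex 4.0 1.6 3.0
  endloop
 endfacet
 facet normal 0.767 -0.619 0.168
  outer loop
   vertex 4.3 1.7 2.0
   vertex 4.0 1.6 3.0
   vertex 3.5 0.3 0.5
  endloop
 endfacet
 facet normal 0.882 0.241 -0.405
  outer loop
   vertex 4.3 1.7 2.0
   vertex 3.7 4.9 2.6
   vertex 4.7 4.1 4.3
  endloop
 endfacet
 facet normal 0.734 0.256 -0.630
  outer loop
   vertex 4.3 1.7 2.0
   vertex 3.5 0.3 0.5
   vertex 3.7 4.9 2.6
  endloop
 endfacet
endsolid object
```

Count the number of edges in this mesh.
21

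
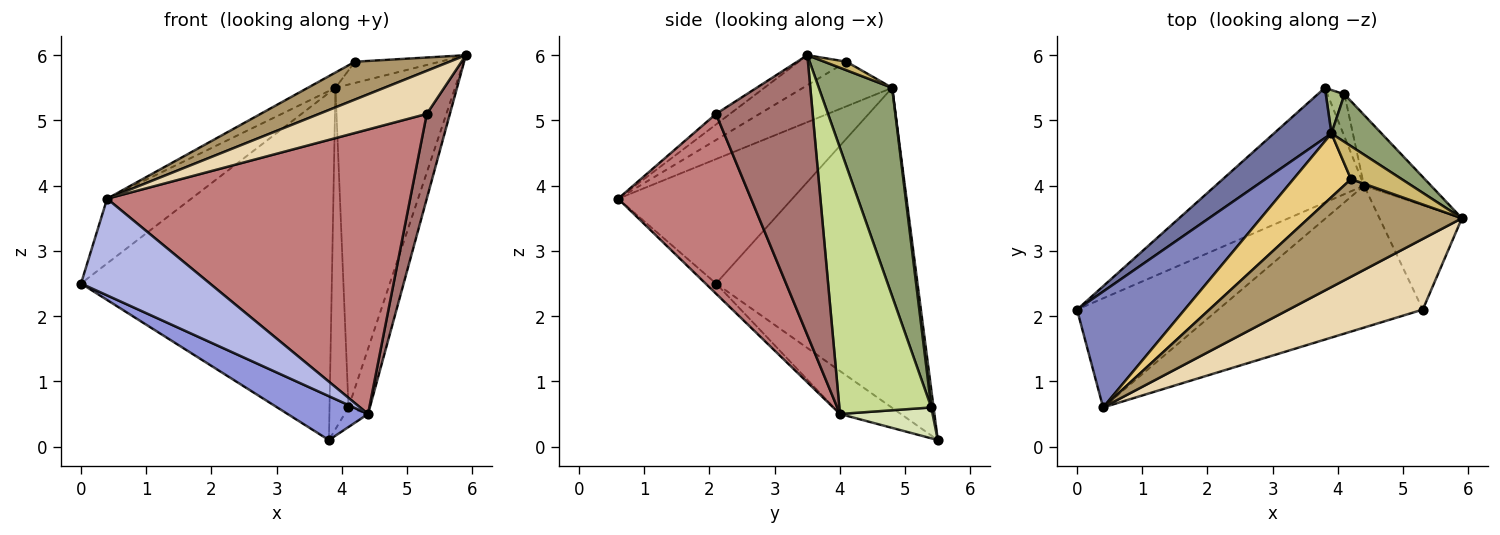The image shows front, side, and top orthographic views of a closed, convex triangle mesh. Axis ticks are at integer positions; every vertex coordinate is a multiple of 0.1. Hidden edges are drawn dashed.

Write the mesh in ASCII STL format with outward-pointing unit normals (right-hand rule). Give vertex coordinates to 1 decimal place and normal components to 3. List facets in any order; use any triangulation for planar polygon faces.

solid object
 facet normal -0.622 0.775 0.112
  outer loop
   vertex 3.9 4.8 5.5
   vertex 3.8 5.5 0.1
   vertex 0.0 2.1 2.5
  endloop
 endfacet
 facet normal -0.710 0.343 0.615
  outer loop
   vertex 3.9 4.8 5.5
   vertex 0.0 2.1 2.5
   vertex 0.4 0.6 3.8
  endloop
 endfacet
 facet normal -0.261 -0.345 -0.902
  outer loop
   vertex 4.4 4.0 0.5
   vertex 0.0 2.1 2.5
   vertex 3.8 5.5 0.1
  endloop
 endfacet
 facet normal -0.054 -0.662 -0.747
  outer loop
   vertex 4.4 4.0 0.5
   vertex 0.4 0.6 3.8
   vertex 0.0 2.1 2.5
  endloop
 endfacet
 facet normal 0.519 0.846 0.125
  outer loop
   vertex 4.1 5.4 0.6
   vertex 3.9 4.8 5.5
   vertex 5.9 3.5 6.0
  endloop
 endfacet
 facet normal 0.119 0.985 0.125
  outer loop
   vertex 4.1 5.4 0.6
   vertex 3.8 5.5 0.1
   vertex 3.9 4.8 5.5
  endloop
 endfacet
 facet normal 0.946 0.220 -0.238
  outer loop
   vertex 4.1 5.4 0.6
   vertex 5.9 3.5 6.0
   vertex 4.4 4.0 0.5
  endloop
 endfacet
 facet normal 0.856 0.217 -0.470
  outer loop
   vertex 4.1 5.4 0.6
   vertex 4.4 4.0 0.5
   vertex 3.8 5.5 0.1
  endloop
 endfacet
 facet normal -0.179 -0.356 0.917
  outer loop
   vertex 4.2 4.1 5.9
   vertex 0.4 0.6 3.8
   vertex 5.9 3.5 6.0
  endloop
 endfacet
 facet normal 0.140 0.536 0.833
  outer loop
   vertex 4.2 4.1 5.9
   vertex 5.9 3.5 6.0
   vertex 3.9 4.8 5.5
  endloop
 endfacet
 facet normal -0.601 0.186 0.777
  outer loop
   vertex 4.2 4.1 5.9
   vertex 3.9 4.8 5.5
   vertex 0.4 0.6 3.8
  endloop
 endfacet
 facet normal -0.067 -0.519 0.852
  outer loop
   vertex 5.3 2.1 5.1
   vertex 5.9 3.5 6.0
   vertex 0.4 0.6 3.8
  endloop
 endfacet
 facet normal 0.935 -0.224 -0.275
  outer loop
   vertex 5.3 2.1 5.1
   vertex 4.4 4.0 0.5
   vertex 5.9 3.5 6.0
  endloop
 endfacet
 facet normal 0.365 -0.833 -0.416
  outer loop
   vertex 5.3 2.1 5.1
   vertex 0.4 0.6 3.8
   vertex 4.4 4.0 0.5
  endloop
 endfacet
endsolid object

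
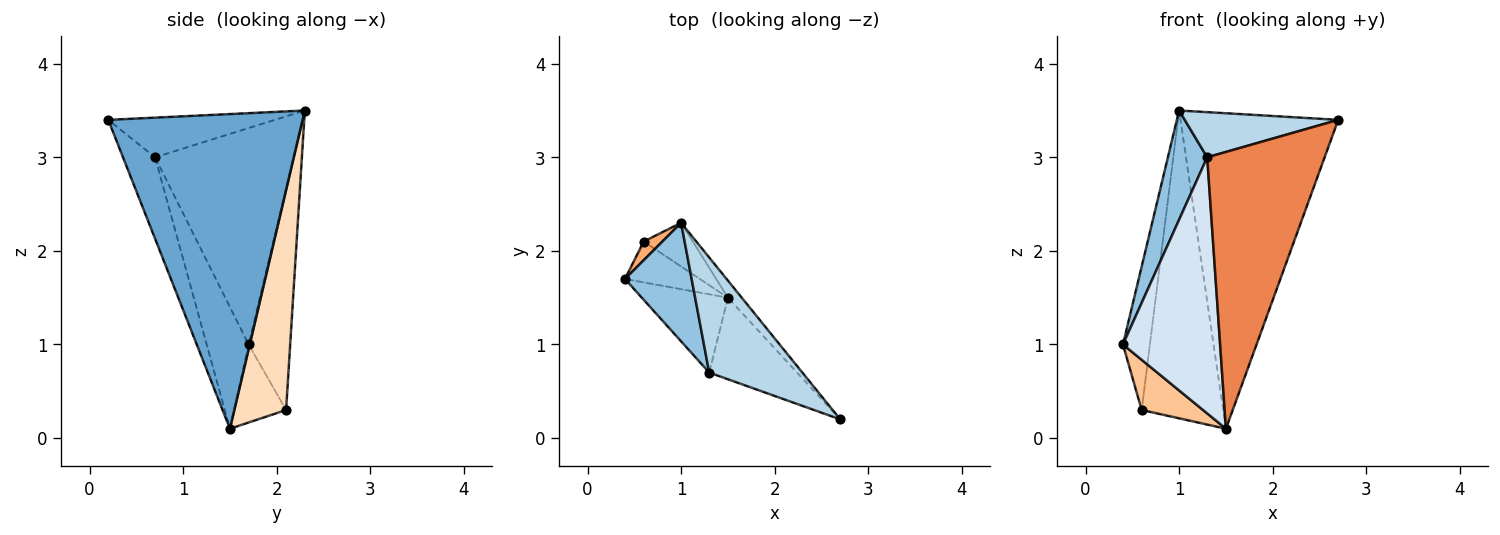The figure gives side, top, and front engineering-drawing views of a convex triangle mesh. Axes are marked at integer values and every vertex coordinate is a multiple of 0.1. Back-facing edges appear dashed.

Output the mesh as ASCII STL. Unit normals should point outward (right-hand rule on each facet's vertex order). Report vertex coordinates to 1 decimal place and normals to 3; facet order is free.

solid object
 facet normal 0.776 0.630 -0.034
  outer loop
   vertex 1.5 1.5 0.1
   vertex 1.0 2.3 3.5
   vertex 2.7 0.2 3.4
  endloop
 endfacet
 facet normal -0.922 -0.262 0.284
  outer loop
   vertex 1.3 0.7 3.0
   vertex 1.0 2.3 3.5
   vertex 0.4 1.7 1.0
  endloop
 endfacet
 facet normal -0.369 -0.340 0.865
  outer loop
   vertex 1.3 0.7 3.0
   vertex 2.7 0.2 3.4
   vertex 1.0 2.3 3.5
  endloop
 endfacet
 facet normal -0.382 -0.884 -0.270
  outer loop
   vertex 1.3 0.7 3.0
   vertex 0.4 1.7 1.0
   vertex 1.5 1.5 0.1
  endloop
 endfacet
 facet normal -0.253 -0.928 -0.273
  outer loop
   vertex 1.3 0.7 3.0
   vertex 1.5 1.5 0.1
   vertex 2.7 0.2 3.4
  endloop
 endfacet
 facet normal -0.837 0.542 0.071
  outer loop
   vertex 0.6 2.1 0.3
   vertex 0.4 1.7 1.0
   vertex 1.0 2.3 3.5
  endloop
 endfacet
 facet normal -0.549 -0.648 -0.527
  outer loop
   vertex 0.6 2.1 0.3
   vertex 1.5 1.5 0.1
   vertex 0.4 1.7 1.0
  endloop
 endfacet
 facet normal 0.532 0.838 -0.119
  outer loop
   vertex 0.6 2.1 0.3
   vertex 1.0 2.3 3.5
   vertex 1.5 1.5 0.1
  endloop
 endfacet
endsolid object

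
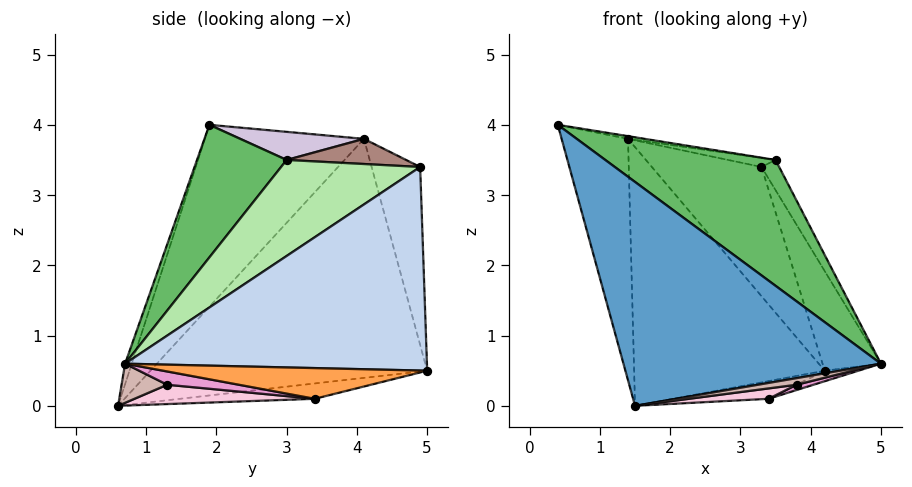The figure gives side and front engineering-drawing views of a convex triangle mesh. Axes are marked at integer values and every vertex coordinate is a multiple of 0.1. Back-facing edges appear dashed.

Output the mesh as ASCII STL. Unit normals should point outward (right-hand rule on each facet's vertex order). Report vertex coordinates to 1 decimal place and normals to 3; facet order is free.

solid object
 facet normal -0.025 -0.953 0.303
  outer loop
   vertex 1.5 0.6 0.0
   vertex 5.0 0.7 0.6
   vertex 0.4 1.9 4.0
  endloop
 endfacet
 facet normal 0.937 0.181 0.297
  outer loop
   vertex 3.3 4.9 3.4
   vertex 5.0 0.7 0.6
   vertex 4.2 5.0 0.5
  endloop
 endfacet
 facet normal 0.370 0.047 -0.928
  outer loop
   vertex 3.4 3.4 0.1
   vertex 4.2 5.0 0.5
   vertex 5.0 0.7 0.6
  endloop
 endfacet
 facet normal -0.675 0.478 -0.562
  outer loop
   vertex 3.4 3.4 0.1
   vertex 1.5 0.6 0.0
   vertex 4.2 5.0 0.5
  endloop
 endfacet
 facet normal 0.339 -0.644 0.686
  outer loop
   vertex 3.5 3.0 3.5
   vertex 0.4 1.9 4.0
   vertex 5.0 0.7 0.6
  endloop
 endfacet
 facet normal 0.917 0.117 0.382
  outer loop
   vertex 3.5 3.0 3.5
   vertex 5.0 0.7 0.6
   vertex 3.3 4.9 3.4
  endloop
 endfacet
 facet normal -0.403 0.910 -0.094
  outer loop
   vertex 1.4 4.1 3.8
   vertex 3.3 4.9 3.4
   vertex 4.2 5.0 0.5
  endloop
 endfacet
 facet normal -0.863 0.360 -0.354
  outer loop
   vertex 1.4 4.1 3.8
   vertex 1.5 0.6 0.0
   vertex 0.4 1.9 4.0
  endloop
 endfacet
 facet normal -0.723 0.498 -0.478
  outer loop
   vertex 1.4 4.1 3.8
   vertex 4.2 5.0 0.5
   vertex 1.5 0.6 0.0
  endloop
 endfacet
 facet normal 0.152 0.021 0.988
  outer loop
   vertex 1.4 4.1 3.8
   vertex 0.4 1.9 4.0
   vertex 3.5 3.0 3.5
  endloop
 endfacet
 facet normal 0.177 0.070 0.982
  outer loop
   vertex 1.4 4.1 3.8
   vertex 3.5 3.0 3.5
   vertex 3.3 4.9 3.4
  endloop
 endfacet
 facet normal 0.171 -0.145 -0.975
  outer loop
   vertex 3.8 1.3 0.3
   vertex 5.0 0.7 0.6
   vertex 1.5 0.6 0.0
  endloop
 endfacet
 facet normal 0.218 -0.051 -0.975
  outer loop
   vertex 3.8 1.3 0.3
   vertex 3.4 3.4 0.1
   vertex 5.0 0.7 0.6
  endloop
 endfacet
 facet normal 0.149 -0.066 -0.987
  outer loop
   vertex 3.8 1.3 0.3
   vertex 1.5 0.6 0.0
   vertex 3.4 3.4 0.1
  endloop
 endfacet
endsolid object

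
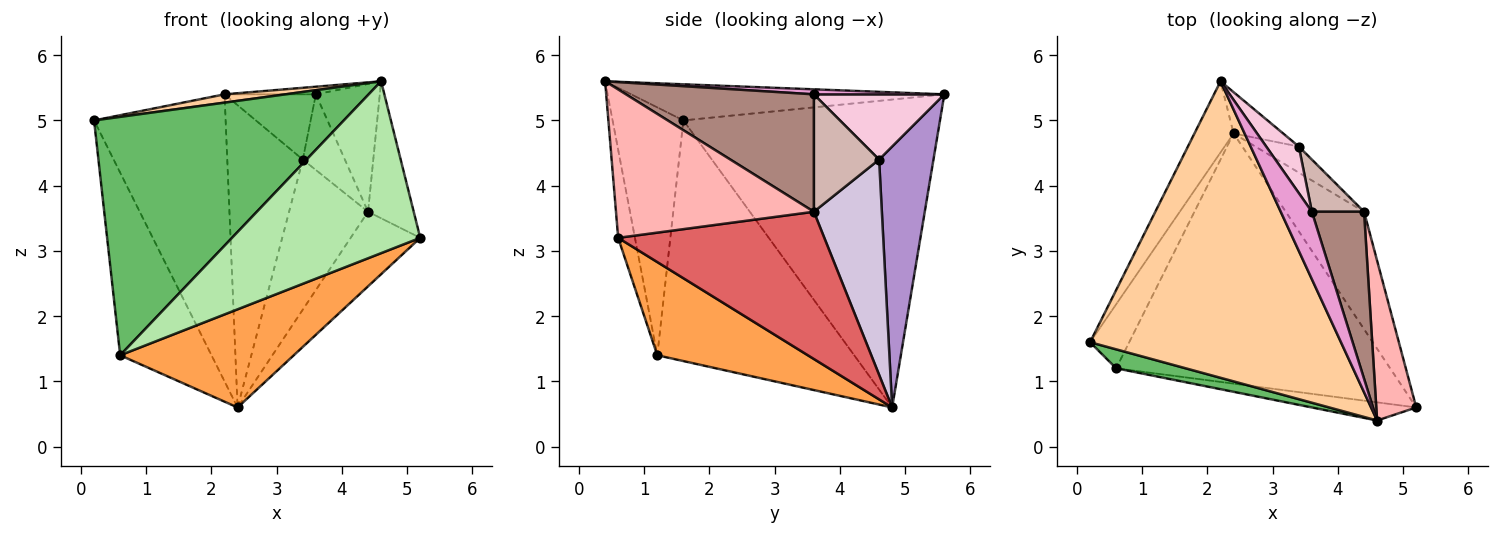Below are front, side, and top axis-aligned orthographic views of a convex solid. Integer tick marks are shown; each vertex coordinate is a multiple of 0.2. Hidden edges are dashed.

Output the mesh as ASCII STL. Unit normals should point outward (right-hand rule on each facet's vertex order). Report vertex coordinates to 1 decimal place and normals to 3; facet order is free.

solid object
 facet normal -0.884 0.453 -0.112
  outer loop
   vertex 2.4 4.8 0.6
   vertex 0.2 1.6 5.0
   vertex 2.2 5.6 5.4
  endloop
 endfacet
 facet normal -0.897 0.416 -0.146
  outer loop
   vertex 0.6 1.2 1.4
   vertex 0.2 1.6 5.0
   vertex 2.4 4.8 0.6
  endloop
 endfacet
 facet normal 0.302 -0.348 -0.888
  outer loop
   vertex 0.6 1.2 1.4
   vertex 2.4 4.8 0.6
   vertex 5.2 0.6 3.2
  endloop
 endfacet
 facet normal -0.142 -0.028 0.989
  outer loop
   vertex 4.6 0.4 5.6
   vertex 2.2 5.6 5.4
   vertex 0.2 1.6 5.0
  endloop
 endfacet
 facet normal -0.272 -0.959 0.076
  outer loop
   vertex 4.6 0.4 5.6
   vertex 0.2 1.6 5.0
   vertex 0.6 1.2 1.4
  endloop
 endfacet
 facet normal -0.088 -0.991 -0.105
  outer loop
   vertex 4.6 0.4 5.6
   vertex 0.6 1.2 1.4
   vertex 5.2 0.6 3.2
  endloop
 endfacet
 facet normal 0.846 0.286 -0.450
  outer loop
   vertex 4.4 3.6 3.6
   vertex 5.2 0.6 3.2
   vertex 2.4 4.8 0.6
  endloop
 endfacet
 facet normal 0.942 0.217 0.254
  outer loop
   vertex 4.4 3.6 3.6
   vertex 4.6 0.4 5.6
   vertex 5.2 0.6 3.2
  endloop
 endfacet
 facet normal 0.580 0.807 -0.110
  outer loop
   vertex 3.4 4.6 4.4
   vertex 2.4 4.8 0.6
   vertex 2.2 5.6 5.4
  endloop
 endfacet
 facet normal 0.647 0.751 -0.131
  outer loop
   vertex 3.4 4.6 4.4
   vertex 4.4 3.6 3.6
   vertex 2.4 4.8 0.6
  endloop
 endfacet
 facet normal 0.873 0.297 0.388
  outer loop
   vertex 3.6 3.6 5.4
   vertex 4.6 0.4 5.6
   vertex 4.4 3.6 3.6
  endloop
 endfacet
 facet normal 0.787 0.507 0.350
  outer loop
   vertex 3.6 3.6 5.4
   vertex 4.4 3.6 3.6
   vertex 3.4 4.6 4.4
  endloop
 endfacet
 facet normal 0.158 0.111 0.981
  outer loop
   vertex 3.6 3.6 5.4
   vertex 2.2 5.6 5.4
   vertex 4.6 0.4 5.6
  endloop
 endfacet
 facet normal 0.758 0.531 0.379
  outer loop
   vertex 3.6 3.6 5.4
   vertex 3.4 4.6 4.4
   vertex 2.2 5.6 5.4
  endloop
 endfacet
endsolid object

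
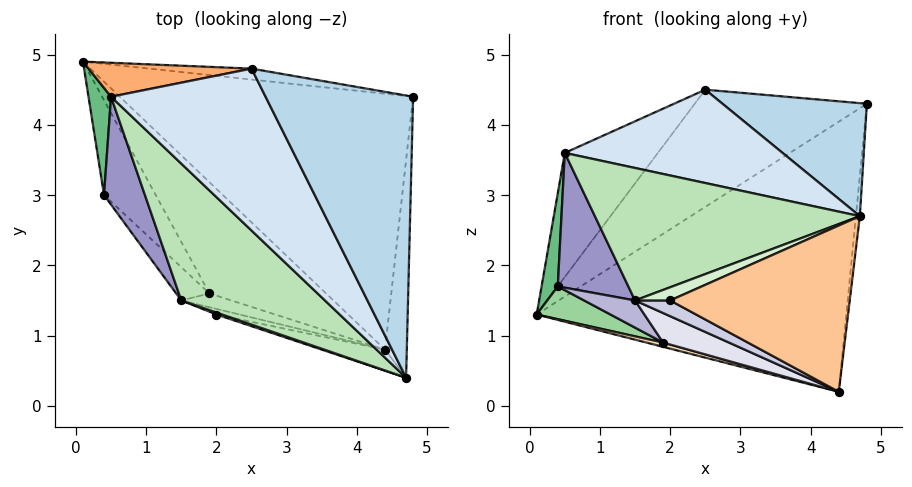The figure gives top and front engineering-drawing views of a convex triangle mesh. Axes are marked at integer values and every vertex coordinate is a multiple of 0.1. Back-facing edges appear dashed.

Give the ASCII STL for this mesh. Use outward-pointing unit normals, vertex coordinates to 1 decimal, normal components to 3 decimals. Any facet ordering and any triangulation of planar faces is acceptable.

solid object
 facet normal 0.459 0.645 -0.611
  outer loop
   vertex 4.4 0.8 0.2
   vertex 0.1 4.9 1.3
   vertex 4.8 4.4 4.3
  endloop
 endfacet
 facet normal 0.993 0.021 -0.116
  outer loop
   vertex 4.4 0.8 0.2
   vertex 4.8 4.4 4.3
   vertex 4.7 0.4 2.7
  endloop
 endfacet
 facet normal 0.016 -0.372 0.928
  outer loop
   vertex 2.5 4.8 4.5
   vertex 4.7 0.4 2.7
   vertex 4.8 4.4 4.3
  endloop
 endfacet
 facet normal -0.279 -0.480 0.832
  outer loop
   vertex 2.5 4.8 4.5
   vertex 0.5 4.4 3.6
   vertex 4.7 0.4 2.7
  endloop
 endfacet
 facet normal 0.163 0.982 -0.091
  outer loop
   vertex 2.5 4.8 4.5
   vertex 4.8 4.4 4.3
   vertex 0.1 4.9 1.3
  endloop
 endfacet
 facet normal -0.298 0.921 0.252
  outer loop
   vertex 2.5 4.8 4.5
   vertex 0.1 4.9 1.3
   vertex 0.5 4.4 3.6
  endloop
 endfacet
 facet normal -0.265 -0.957 -0.121
  outer loop
   vertex 2.0 1.3 1.5
   vertex 4.4 0.8 0.2
   vertex 4.7 0.4 2.7
  endloop
 endfacet
 facet normal -0.280 -0.037 -0.959
  outer loop
   vertex 1.9 1.6 0.9
   vertex 0.1 4.9 1.3
   vertex 4.4 0.8 0.2
  endloop
 endfacet
 facet normal -0.982 -0.125 0.144
  outer loop
   vertex 0.4 3.0 1.7
   vertex 0.5 4.4 3.6
   vertex 0.1 4.9 1.3
  endloop
 endfacet
 facet normal -0.629 -0.254 -0.735
  outer loop
   vertex 0.4 3.0 1.7
   vertex 0.1 4.9 1.3
   vertex 1.9 1.6 0.9
  endloop
 endfacet
 facet normal -0.453 -0.620 0.640
  outer loop
   vertex 1.5 1.5 1.5
   vertex 4.7 0.4 2.7
   vertex 0.5 4.4 3.6
  endloop
 endfacet
 facet normal -0.368 -0.920 0.138
  outer loop
   vertex 1.5 1.5 1.5
   vertex 2.0 1.3 1.5
   vertex 4.7 0.4 2.7
  endloop
 endfacet
 facet normal -0.689 -0.566 0.453
  outer loop
   vertex 1.5 1.5 1.5
   vertex 0.5 4.4 3.6
   vertex 0.4 3.0 1.7
  endloop
 endfacet
 facet normal -0.708 -0.447 -0.547
  outer loop
   vertex 1.5 1.5 1.5
   vertex 0.4 3.0 1.7
   vertex 1.9 1.6 0.9
  endloop
 endfacet
 facet normal -0.353 -0.882 -0.312
  outer loop
   vertex 1.5 1.5 1.5
   vertex 4.4 0.8 0.2
   vertex 2.0 1.3 1.5
  endloop
 endfacet
 facet normal -0.378 -0.839 -0.392
  outer loop
   vertex 1.5 1.5 1.5
   vertex 1.9 1.6 0.9
   vertex 4.4 0.8 0.2
  endloop
 endfacet
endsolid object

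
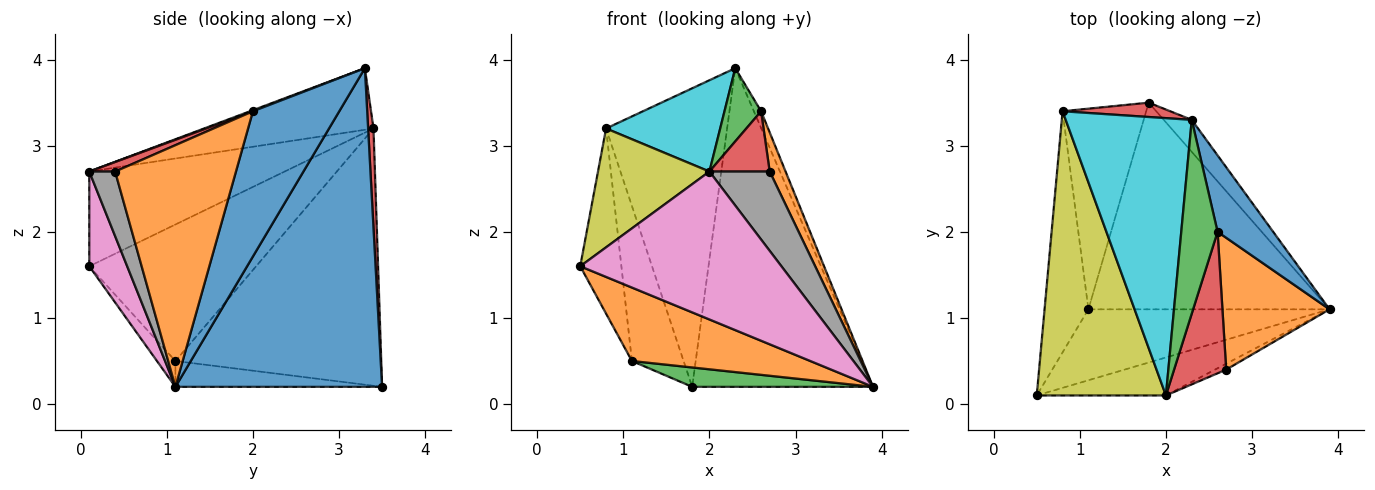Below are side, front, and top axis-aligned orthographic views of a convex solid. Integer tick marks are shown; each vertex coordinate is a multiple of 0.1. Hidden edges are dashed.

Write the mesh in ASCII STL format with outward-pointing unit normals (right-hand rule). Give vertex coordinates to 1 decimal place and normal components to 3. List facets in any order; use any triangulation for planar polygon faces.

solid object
 facet normal 0.751 0.657 -0.066
  outer loop
   vertex 2.3 3.3 3.9
   vertex 3.9 1.1 0.2
   vertex 1.8 3.5 0.2
  endloop
 endfacet
 facet normal -0.074 -0.717 -0.693
  outer loop
   vertex 1.1 1.1 0.5
   vertex 3.9 1.1 0.2
   vertex 0.5 0.1 1.6
  endloop
 endfacet
 facet normal -0.106 -0.093 -0.990
  outer loop
   vertex 1.1 1.1 0.5
   vertex 1.8 3.5 0.2
   vertex 3.9 1.1 0.2
  endloop
 endfacet
 facet normal 0.044 0.998 0.048
  outer loop
   vertex 0.8 3.4 3.2
   vertex 2.3 3.3 3.9
   vertex 1.8 3.5 0.2
  endloop
 endfacet
 facet normal -0.927 0.229 -0.298
  outer loop
   vertex 0.8 3.4 3.2
   vertex 1.1 1.1 0.5
   vertex 0.5 0.1 1.6
  endloop
 endfacet
 facet normal -0.925 0.232 -0.301
  outer loop
   vertex 0.8 3.4 3.2
   vertex 1.8 3.5 0.2
   vertex 1.1 1.1 0.5
  endloop
 endfacet
 facet normal 0.179 -0.953 -0.245
  outer loop
   vertex 2.0 0.1 2.7
   vertex 0.5 0.1 1.6
   vertex 3.9 1.1 0.2
  endloop
 endfacet
 facet normal 0.393 -0.917 -0.068
  outer loop
   vertex 2.0 0.1 2.7
   vertex 3.9 1.1 0.2
   vertex 2.7 0.4 2.7
  endloop
 endfacet
 facet normal -0.560 -0.320 0.764
  outer loop
   vertex 2.0 0.1 2.7
   vertex 0.8 3.4 3.2
   vertex 0.5 0.1 1.6
  endloop
 endfacet
 facet normal -0.421 -0.284 0.862
  outer loop
   vertex 2.0 0.1 2.7
   vertex 2.3 3.3 3.9
   vertex 0.8 3.4 3.2
  endloop
 endfacet
 facet normal 0.931 0.078 0.356
  outer loop
   vertex 2.6 2.0 3.4
   vertex 3.9 1.1 0.2
   vertex 2.3 3.3 3.9
  endloop
 endfacet
 facet normal 0.908 -0.119 0.402
  outer loop
   vertex 2.6 2.0 3.4
   vertex 2.7 0.4 2.7
   vertex 3.9 1.1 0.2
  endloop
 endfacet
 facet normal 0.028 -0.353 0.935
  outer loop
   vertex 2.6 2.0 3.4
   vertex 2.3 3.3 3.9
   vertex 2.0 0.1 2.7
  endloop
 endfacet
 facet normal 0.166 -0.387 0.907
  outer loop
   vertex 2.6 2.0 3.4
   vertex 2.0 0.1 2.7
   vertex 2.7 0.4 2.7
  endloop
 endfacet
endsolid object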